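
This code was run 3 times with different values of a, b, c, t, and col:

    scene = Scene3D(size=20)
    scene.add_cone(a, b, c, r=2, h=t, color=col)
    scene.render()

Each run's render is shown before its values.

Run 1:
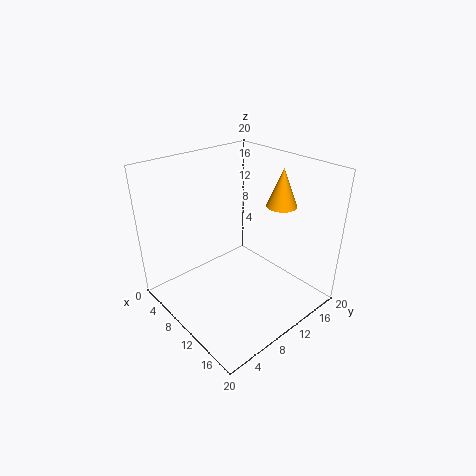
a = 14; b = 14; c = 15; t = 5; col = 'orange'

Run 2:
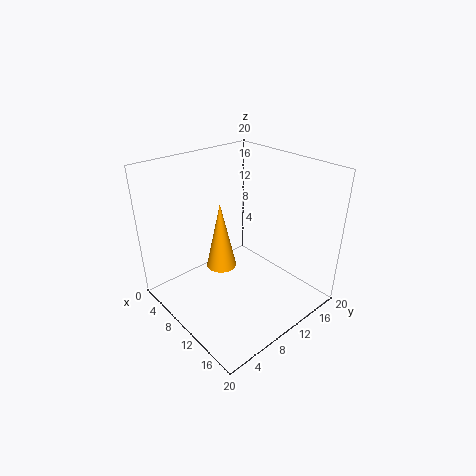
a = 10; b = 7; c = 7; t = 9; col = 'orange'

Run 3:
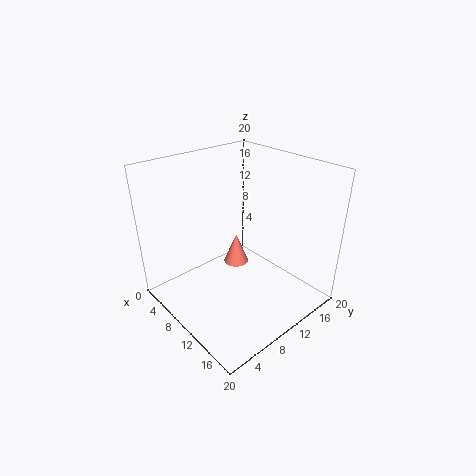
a = 5; b = 14; c = 2; t = 5; col = 'salmon'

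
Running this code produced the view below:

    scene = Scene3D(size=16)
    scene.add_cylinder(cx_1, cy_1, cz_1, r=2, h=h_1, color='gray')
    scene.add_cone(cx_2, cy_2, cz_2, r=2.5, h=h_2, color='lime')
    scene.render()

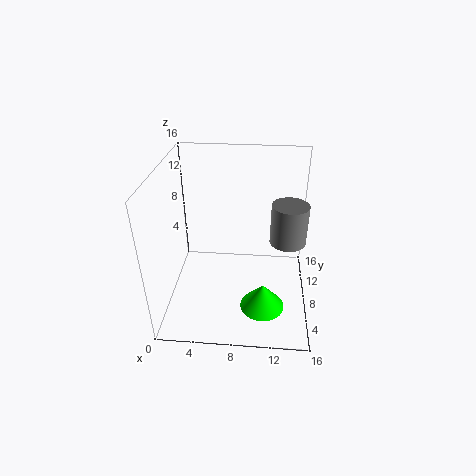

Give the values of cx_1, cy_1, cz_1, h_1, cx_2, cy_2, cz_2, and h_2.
cx_1 = 13.5; cy_1 = 8.5; cz_1 = 7.5; h_1 = 4.5; cx_2 = 11; cy_2 = 5.5; cz_2 = 0.5; h_2 = 3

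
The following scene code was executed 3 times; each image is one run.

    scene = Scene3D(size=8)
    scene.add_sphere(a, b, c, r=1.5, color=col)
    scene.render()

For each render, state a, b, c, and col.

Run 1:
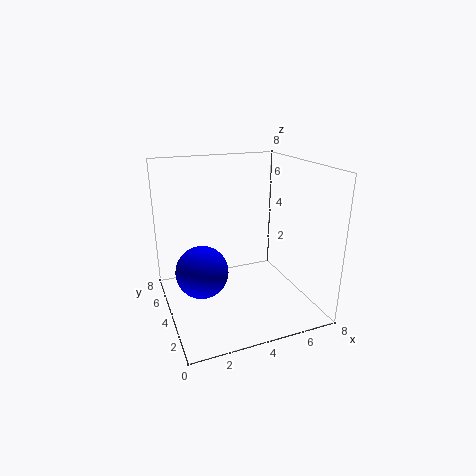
a = 2
b = 4.5
c = 2
col = 'blue'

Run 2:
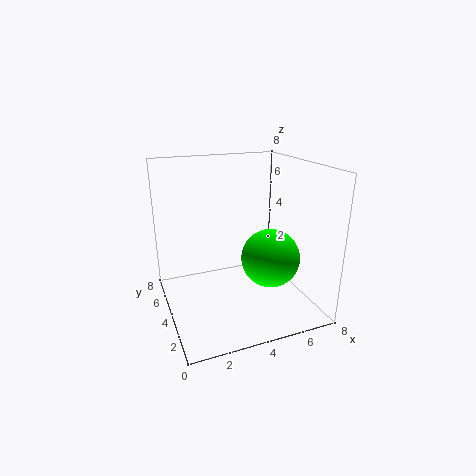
a = 5
b = 2
c = 3.5
col = 'lime'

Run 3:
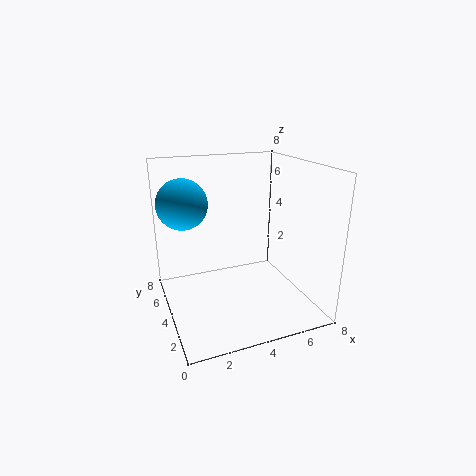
a = 1.5
b = 6.5
c = 5.5
col = 'deepskyblue'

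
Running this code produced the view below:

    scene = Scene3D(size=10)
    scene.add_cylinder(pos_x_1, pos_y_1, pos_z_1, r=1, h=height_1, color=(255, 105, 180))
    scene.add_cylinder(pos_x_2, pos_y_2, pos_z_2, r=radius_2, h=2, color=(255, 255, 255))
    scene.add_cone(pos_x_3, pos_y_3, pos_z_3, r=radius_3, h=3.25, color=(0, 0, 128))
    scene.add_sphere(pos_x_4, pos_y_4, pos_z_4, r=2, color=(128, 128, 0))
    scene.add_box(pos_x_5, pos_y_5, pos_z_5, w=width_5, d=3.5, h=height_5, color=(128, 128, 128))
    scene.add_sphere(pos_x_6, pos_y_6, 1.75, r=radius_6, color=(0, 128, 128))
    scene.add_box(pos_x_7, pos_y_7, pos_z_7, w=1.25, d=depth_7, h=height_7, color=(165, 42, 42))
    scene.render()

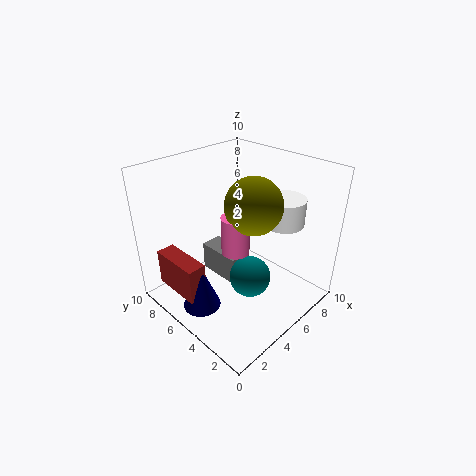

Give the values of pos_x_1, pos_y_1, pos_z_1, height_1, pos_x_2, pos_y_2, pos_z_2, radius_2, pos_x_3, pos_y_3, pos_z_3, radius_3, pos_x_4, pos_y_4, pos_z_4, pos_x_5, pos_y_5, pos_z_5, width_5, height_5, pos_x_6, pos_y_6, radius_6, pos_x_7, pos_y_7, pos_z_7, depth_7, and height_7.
pos_x_1 = 5
pos_y_1 = 5.25
pos_z_1 = 3.75
height_1 = 2.75
pos_x_2 = 8.5
pos_y_2 = 3.75
pos_z_2 = 5.25
radius_2 = 1.5
pos_x_3 = 1.5
pos_y_3 = 5
pos_z_3 = 1.25
radius_3 = 1.25
pos_x_4 = 6
pos_y_4 = 4.5
pos_z_4 = 7.25
pos_x_5 = 5.25
pos_y_5 = 5.75
pos_z_5 = 0.25
width_5 = 1.75
height_5 = 2.25
pos_x_6 = 5.5
pos_y_6 = 4.25
radius_6 = 1.5
pos_x_7 = 0.5
pos_y_7 = 4.75
pos_z_7 = 2
depth_7 = 3.5
height_7 = 2.5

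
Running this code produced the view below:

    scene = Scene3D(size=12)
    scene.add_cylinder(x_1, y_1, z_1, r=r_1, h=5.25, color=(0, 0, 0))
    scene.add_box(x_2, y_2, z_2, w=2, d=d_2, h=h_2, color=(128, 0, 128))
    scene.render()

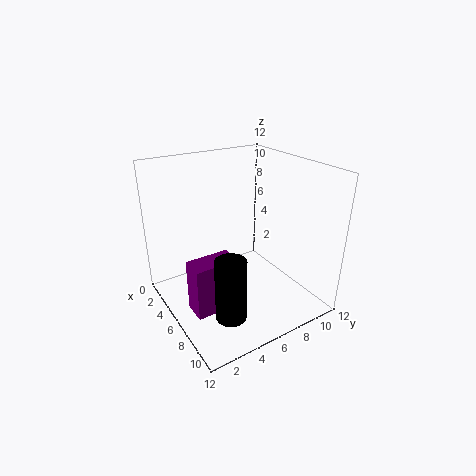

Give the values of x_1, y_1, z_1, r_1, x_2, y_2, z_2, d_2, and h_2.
x_1 = 8.5, y_1 = 3.75, z_1 = 0.5, r_1 = 1.25, x_2 = 5.25, y_2 = 1.5, z_2 = 0.25, d_2 = 3.75, h_2 = 4.5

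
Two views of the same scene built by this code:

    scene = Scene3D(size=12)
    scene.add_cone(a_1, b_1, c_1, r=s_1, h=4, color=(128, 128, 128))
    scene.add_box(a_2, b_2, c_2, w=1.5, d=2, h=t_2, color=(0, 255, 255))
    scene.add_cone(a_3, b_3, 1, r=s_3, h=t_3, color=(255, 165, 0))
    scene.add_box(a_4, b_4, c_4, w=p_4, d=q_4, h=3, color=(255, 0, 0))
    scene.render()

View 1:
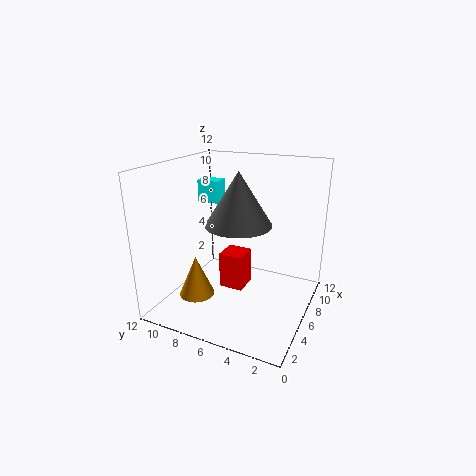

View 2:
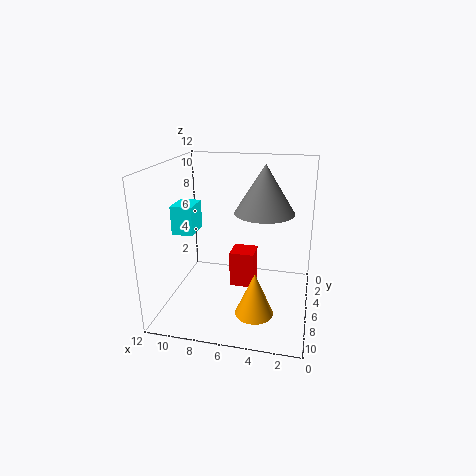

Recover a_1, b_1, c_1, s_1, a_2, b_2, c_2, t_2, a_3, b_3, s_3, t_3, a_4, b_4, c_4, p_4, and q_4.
a_1 = 4
b_1 = 5
c_1 = 8
s_1 = 2.5
a_2 = 8
b_2 = 9
c_2 = 8
t_2 = 2
a_3 = 4
b_3 = 9
s_3 = 1.5
t_3 = 3.5
a_4 = 4.5
b_4 = 5
c_4 = 2
p_4 = 2
q_4 = 2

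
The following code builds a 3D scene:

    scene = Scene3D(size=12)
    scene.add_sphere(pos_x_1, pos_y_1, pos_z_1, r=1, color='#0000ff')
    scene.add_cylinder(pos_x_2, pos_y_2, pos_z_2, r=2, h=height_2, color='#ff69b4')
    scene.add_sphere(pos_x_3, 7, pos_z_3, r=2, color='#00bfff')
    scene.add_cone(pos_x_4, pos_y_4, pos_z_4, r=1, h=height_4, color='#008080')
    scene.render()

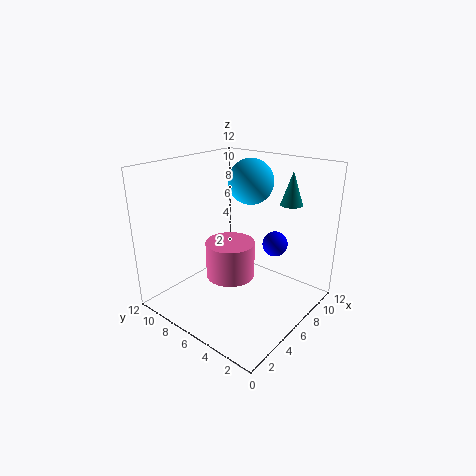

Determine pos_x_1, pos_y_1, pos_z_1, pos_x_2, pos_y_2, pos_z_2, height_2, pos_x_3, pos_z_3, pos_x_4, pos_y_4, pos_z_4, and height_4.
pos_x_1 = 7; pos_y_1 = 3; pos_z_1 = 6; pos_x_2 = 5; pos_y_2 = 6; pos_z_2 = 3; height_2 = 3; pos_x_3 = 9; pos_z_3 = 10; pos_x_4 = 11; pos_y_4 = 4; pos_z_4 = 8; height_4 = 3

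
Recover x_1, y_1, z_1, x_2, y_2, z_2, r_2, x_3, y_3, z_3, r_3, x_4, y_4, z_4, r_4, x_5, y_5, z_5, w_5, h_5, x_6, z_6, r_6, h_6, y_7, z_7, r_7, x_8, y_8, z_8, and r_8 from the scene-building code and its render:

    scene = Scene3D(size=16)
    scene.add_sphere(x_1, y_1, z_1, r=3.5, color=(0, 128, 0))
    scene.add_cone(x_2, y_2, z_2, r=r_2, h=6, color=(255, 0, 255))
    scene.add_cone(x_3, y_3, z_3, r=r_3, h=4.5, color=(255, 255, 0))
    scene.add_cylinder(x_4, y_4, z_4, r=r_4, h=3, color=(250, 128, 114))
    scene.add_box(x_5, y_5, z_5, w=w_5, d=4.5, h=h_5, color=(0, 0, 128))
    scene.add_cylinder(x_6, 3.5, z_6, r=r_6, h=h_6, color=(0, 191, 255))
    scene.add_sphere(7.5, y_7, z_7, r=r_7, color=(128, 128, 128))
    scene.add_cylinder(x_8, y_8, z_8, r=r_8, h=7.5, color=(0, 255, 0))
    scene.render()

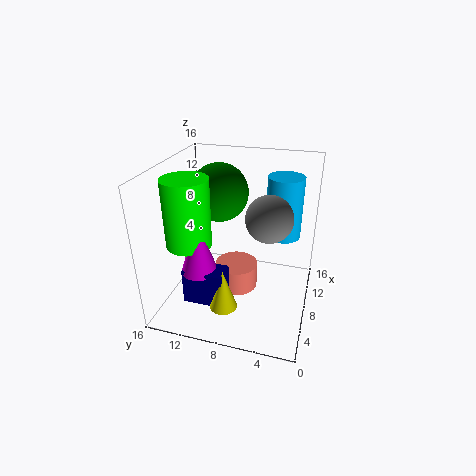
x_1 = 12, y_1 = 11.5, z_1 = 11.5, x_2 = 5, y_2 = 11.5, z_2 = 5, r_2 = 2, x_3 = 4, y_3 = 8.5, z_3 = 1.5, r_3 = 1.5, x_4 = 9, y_4 = 8.5, z_4 = 1, r_4 = 2.5, x_5 = 3.5, y_5 = 8.5, z_5 = 1.5, w_5 = 2.5, h_5 = 4, x_6 = 11, z_6 = 7.5, r_6 = 2, h_6 = 7, y_7 = 4.5, z_7 = 11, r_7 = 2.5, x_8 = 6, y_8 = 13, z_8 = 7.5, r_8 = 2.5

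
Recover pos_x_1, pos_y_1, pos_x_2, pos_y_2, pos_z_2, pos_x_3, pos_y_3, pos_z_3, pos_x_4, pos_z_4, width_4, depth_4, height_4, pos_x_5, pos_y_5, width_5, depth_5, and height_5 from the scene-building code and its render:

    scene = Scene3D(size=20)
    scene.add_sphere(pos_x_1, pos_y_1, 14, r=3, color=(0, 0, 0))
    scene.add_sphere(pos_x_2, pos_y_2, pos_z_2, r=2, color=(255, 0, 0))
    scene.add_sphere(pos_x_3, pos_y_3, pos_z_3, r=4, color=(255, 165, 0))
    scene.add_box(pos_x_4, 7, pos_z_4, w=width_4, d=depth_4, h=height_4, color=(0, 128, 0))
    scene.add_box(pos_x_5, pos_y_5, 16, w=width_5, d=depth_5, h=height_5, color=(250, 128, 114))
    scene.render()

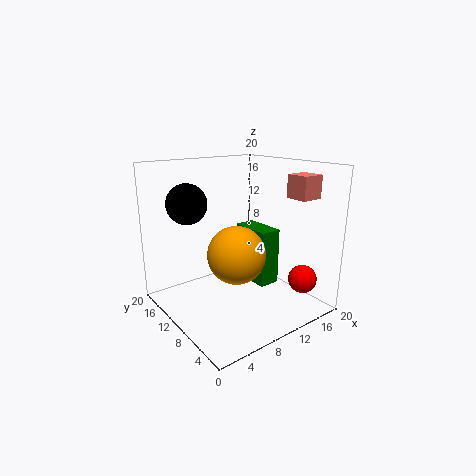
pos_x_1 = 6; pos_y_1 = 17; pos_x_2 = 17; pos_y_2 = 4; pos_z_2 = 4; pos_x_3 = 9; pos_y_3 = 9; pos_z_3 = 8; pos_x_4 = 12; pos_z_4 = 3; width_4 = 3; depth_4 = 6; height_4 = 8; pos_x_5 = 14; pos_y_5 = 2; width_5 = 3; depth_5 = 3; height_5 = 3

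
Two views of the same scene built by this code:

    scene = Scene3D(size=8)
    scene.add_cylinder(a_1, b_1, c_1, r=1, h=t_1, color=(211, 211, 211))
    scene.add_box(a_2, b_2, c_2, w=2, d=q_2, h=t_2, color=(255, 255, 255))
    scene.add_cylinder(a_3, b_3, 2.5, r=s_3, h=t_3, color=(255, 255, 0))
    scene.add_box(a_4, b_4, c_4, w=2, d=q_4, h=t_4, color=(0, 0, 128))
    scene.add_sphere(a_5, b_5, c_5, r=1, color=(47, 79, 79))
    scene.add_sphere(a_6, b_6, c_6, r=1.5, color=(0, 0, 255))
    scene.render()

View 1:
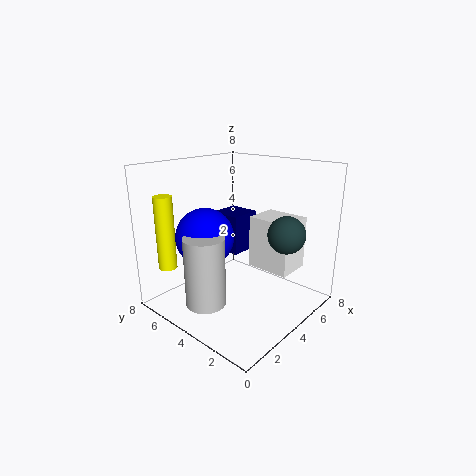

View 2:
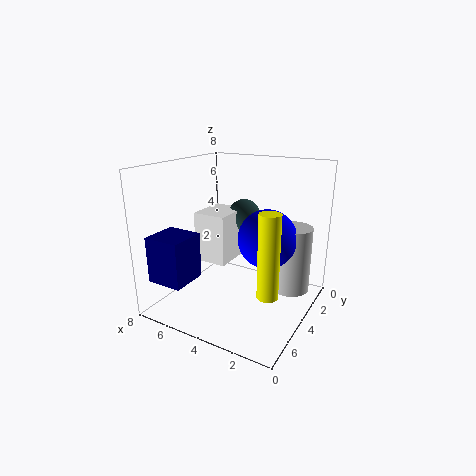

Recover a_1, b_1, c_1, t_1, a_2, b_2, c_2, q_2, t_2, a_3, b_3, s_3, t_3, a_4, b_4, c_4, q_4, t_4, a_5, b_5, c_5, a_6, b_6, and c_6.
a_1 = 1
b_1 = 3.5
c_1 = 1.5
t_1 = 3.5
a_2 = 5
b_2 = 1.5
c_2 = 2
q_2 = 2.5
t_2 = 3
a_3 = 1
b_3 = 6.5
s_3 = 0.5
t_3 = 4
a_4 = 5.5
b_4 = 5.5
c_4 = 2
q_4 = 2
t_4 = 2.5
a_5 = 5
b_5 = 1.5
c_5 = 4.5
a_6 = 2
b_6 = 4.5
c_6 = 4.5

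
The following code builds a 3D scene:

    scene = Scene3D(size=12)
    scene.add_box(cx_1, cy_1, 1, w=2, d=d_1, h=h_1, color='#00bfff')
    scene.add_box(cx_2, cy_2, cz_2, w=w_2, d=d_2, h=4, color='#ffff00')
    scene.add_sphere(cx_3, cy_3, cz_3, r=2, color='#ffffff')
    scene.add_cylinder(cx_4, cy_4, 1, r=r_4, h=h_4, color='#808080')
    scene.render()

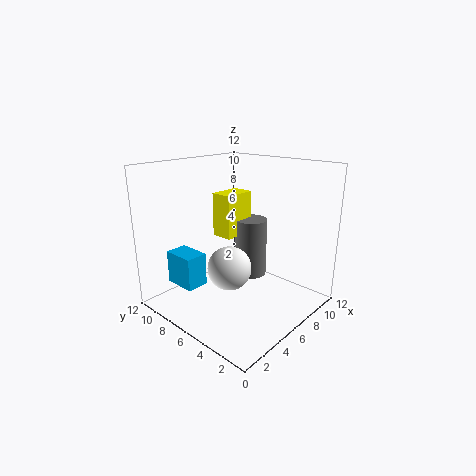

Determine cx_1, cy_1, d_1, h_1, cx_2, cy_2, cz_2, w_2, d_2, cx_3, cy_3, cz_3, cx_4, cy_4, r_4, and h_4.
cx_1 = 3; cy_1 = 9; d_1 = 3; h_1 = 3; cx_2 = 7; cy_2 = 8; cz_2 = 5; w_2 = 3; d_2 = 2; cx_3 = 6.5; cy_3 = 7.5; cz_3 = 2.5; cx_4 = 9.5; cy_4 = 7.5; r_4 = 1.5; h_4 = 5.5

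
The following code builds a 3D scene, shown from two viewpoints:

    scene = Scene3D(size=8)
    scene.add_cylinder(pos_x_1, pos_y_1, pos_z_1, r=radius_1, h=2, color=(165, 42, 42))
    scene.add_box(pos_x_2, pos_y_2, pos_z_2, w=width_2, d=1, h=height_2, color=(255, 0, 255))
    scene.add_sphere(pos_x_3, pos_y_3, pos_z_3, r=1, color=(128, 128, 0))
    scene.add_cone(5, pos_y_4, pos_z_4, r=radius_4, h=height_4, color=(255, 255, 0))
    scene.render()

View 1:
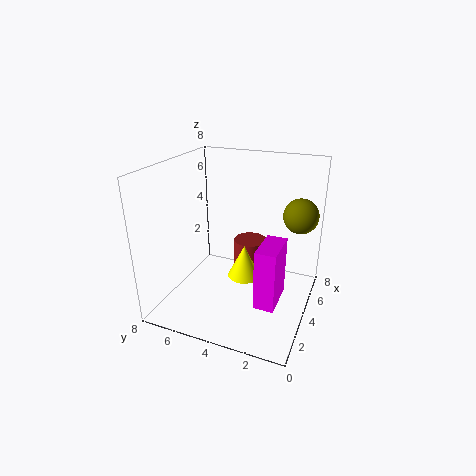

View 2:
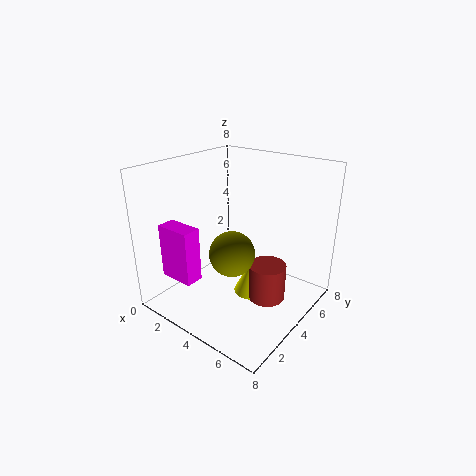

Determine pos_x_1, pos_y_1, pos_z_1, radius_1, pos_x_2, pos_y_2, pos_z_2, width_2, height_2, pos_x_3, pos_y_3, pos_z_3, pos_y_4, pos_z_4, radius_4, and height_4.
pos_x_1 = 6; pos_y_1 = 4; pos_z_1 = 1; radius_1 = 1; pos_x_2 = 1; pos_y_2 = 1; pos_z_2 = 2; width_2 = 2; height_2 = 3; pos_x_3 = 6; pos_y_3 = 1; pos_z_3 = 5; pos_y_4 = 4; pos_z_4 = 1; radius_4 = 1; height_4 = 2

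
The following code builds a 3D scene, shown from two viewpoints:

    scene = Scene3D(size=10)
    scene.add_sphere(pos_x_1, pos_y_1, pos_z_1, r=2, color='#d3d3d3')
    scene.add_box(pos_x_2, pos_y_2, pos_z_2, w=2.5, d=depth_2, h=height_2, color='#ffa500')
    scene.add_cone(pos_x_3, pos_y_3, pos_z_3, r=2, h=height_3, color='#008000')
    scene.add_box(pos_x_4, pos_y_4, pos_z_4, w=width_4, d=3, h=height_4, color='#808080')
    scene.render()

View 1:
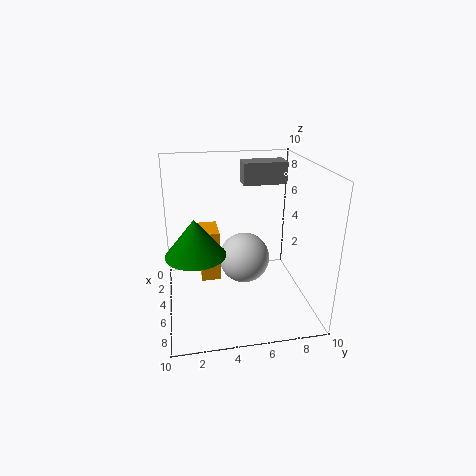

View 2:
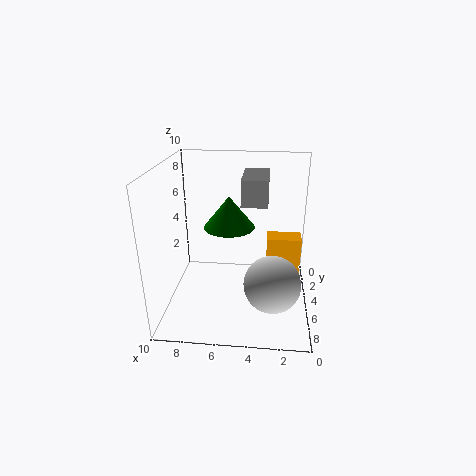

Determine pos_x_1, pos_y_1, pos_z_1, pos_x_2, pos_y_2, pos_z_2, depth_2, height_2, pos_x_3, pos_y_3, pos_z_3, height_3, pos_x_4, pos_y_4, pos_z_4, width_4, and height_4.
pos_x_1 = 2.5
pos_y_1 = 6
pos_z_1 = 2
pos_x_2 = 0.5
pos_y_2 = 2.5
pos_z_2 = 0.5
depth_2 = 1.5
height_2 = 4
pos_x_3 = 6
pos_y_3 = 2
pos_z_3 = 4.5
height_3 = 2.5
pos_x_4 = 3
pos_y_4 = 5.5
pos_z_4 = 8.5
width_4 = 1.5
height_4 = 1.5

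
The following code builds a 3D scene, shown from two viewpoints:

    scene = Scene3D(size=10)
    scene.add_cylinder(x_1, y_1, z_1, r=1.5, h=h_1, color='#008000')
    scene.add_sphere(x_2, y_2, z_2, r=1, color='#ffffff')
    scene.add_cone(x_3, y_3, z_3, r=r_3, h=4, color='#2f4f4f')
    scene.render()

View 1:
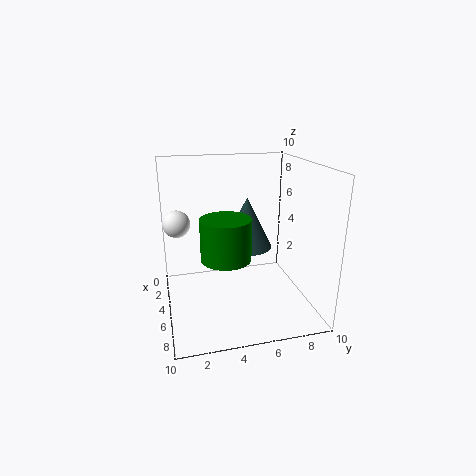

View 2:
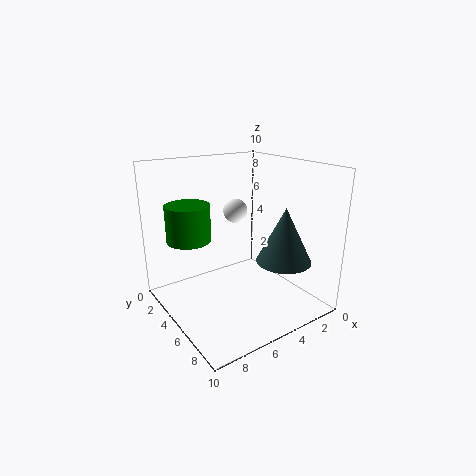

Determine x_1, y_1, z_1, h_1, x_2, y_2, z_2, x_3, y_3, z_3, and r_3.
x_1 = 8
y_1 = 3.5
z_1 = 5
h_1 = 2.5
x_2 = 2.5
y_2 = 1
z_2 = 5.5
x_3 = 2
y_3 = 6.5
z_3 = 3
r_3 = 2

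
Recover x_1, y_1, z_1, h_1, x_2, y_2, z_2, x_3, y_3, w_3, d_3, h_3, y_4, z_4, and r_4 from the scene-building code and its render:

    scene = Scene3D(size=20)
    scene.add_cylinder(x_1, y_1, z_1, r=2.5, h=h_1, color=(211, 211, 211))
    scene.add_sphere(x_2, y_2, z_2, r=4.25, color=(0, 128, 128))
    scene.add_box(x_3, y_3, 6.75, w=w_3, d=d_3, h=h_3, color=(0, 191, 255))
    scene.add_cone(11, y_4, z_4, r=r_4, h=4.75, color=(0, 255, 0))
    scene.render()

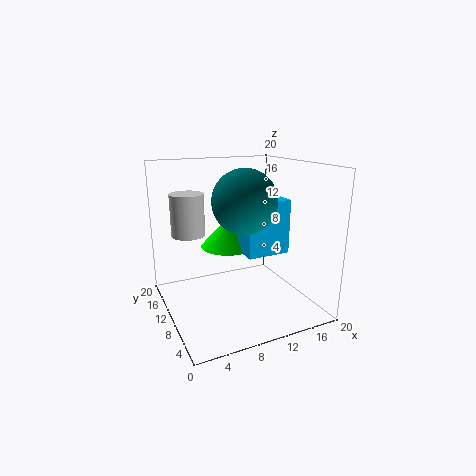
x_1 = 4.75; y_1 = 16.25; z_1 = 9.25; h_1 = 6.25; x_2 = 10; y_2 = 8; z_2 = 15.5; x_3 = 11.5; y_3 = 9.25; w_3 = 6.5; d_3 = 4.25; h_3 = 8; y_4 = 15.75; z_4 = 6.75; r_4 = 4.25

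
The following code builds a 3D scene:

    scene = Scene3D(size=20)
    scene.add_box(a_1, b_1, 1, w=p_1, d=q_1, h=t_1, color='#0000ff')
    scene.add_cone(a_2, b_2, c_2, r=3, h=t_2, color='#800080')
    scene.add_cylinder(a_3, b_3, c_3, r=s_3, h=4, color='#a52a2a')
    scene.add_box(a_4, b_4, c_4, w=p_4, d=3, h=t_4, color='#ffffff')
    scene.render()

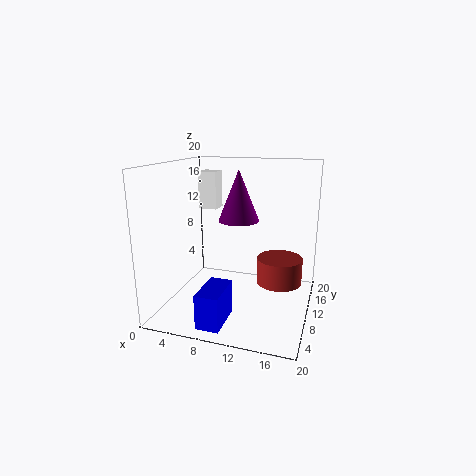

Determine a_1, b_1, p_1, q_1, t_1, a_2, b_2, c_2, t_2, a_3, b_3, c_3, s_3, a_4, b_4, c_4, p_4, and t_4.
a_1 = 7.5; b_1 = 0.5; p_1 = 3; q_1 = 5.5; t_1 = 4.5; a_2 = 9; b_2 = 13.5; c_2 = 11.5; t_2 = 7.5; a_3 = 15; b_3 = 15.5; c_3 = 1.5; s_3 = 3.5; a_4 = 1; b_4 = 17; c_4 = 12; p_4 = 3; t_4 = 6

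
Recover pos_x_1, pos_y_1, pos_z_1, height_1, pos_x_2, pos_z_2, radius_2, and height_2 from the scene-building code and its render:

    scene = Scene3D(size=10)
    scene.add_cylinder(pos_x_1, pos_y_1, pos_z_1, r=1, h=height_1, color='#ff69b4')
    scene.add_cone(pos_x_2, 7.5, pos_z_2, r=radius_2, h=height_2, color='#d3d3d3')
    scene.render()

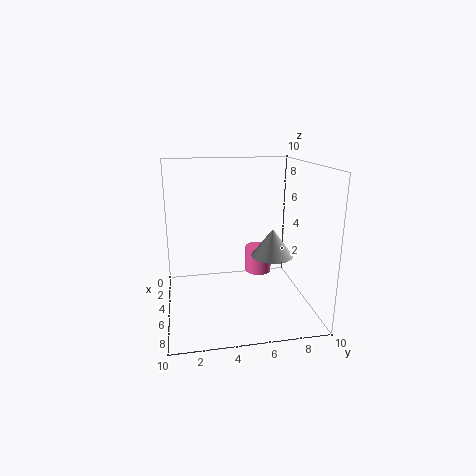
pos_x_1 = 3
pos_y_1 = 7
pos_z_1 = 1.5
height_1 = 2
pos_x_2 = 5
pos_z_2 = 3.5
radius_2 = 1.5
height_2 = 2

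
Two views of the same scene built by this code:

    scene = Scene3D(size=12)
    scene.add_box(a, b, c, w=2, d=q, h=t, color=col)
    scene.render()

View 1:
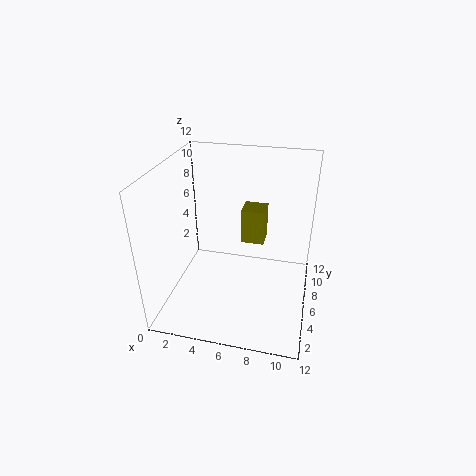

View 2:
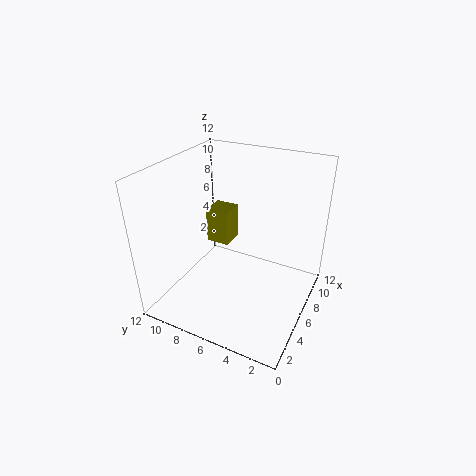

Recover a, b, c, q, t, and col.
a = 6, b = 7, c = 5, q = 2, t = 3, col = 'olive'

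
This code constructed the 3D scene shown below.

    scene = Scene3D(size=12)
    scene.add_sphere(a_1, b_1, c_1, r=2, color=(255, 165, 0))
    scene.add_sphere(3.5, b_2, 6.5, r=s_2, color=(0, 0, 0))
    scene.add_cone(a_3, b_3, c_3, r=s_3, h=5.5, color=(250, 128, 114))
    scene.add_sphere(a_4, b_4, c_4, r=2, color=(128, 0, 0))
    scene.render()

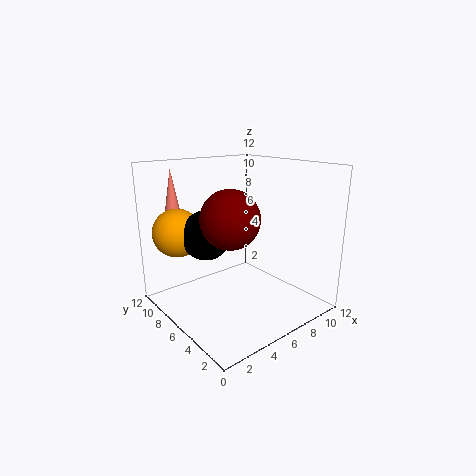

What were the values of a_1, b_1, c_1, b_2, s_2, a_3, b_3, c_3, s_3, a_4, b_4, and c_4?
a_1 = 2, b_1 = 9, c_1 = 6.5, b_2 = 7, s_2 = 2, a_3 = 2.5, b_3 = 10.5, c_3 = 6, s_3 = 1, a_4 = 2.5, b_4 = 2.5, c_4 = 9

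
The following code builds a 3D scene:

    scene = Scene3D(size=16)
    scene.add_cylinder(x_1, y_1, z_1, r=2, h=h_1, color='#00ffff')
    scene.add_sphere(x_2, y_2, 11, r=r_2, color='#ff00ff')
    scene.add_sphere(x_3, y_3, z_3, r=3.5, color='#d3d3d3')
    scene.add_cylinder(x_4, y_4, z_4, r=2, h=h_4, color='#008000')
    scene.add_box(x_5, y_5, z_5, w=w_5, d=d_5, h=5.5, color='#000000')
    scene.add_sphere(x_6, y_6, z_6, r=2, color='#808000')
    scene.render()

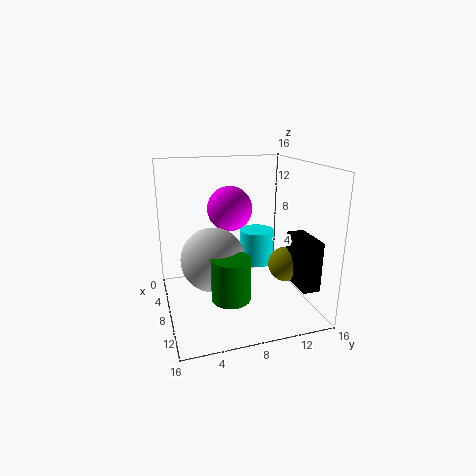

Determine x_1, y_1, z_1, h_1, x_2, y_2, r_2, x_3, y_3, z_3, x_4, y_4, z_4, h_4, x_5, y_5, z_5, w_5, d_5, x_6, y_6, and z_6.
x_1 = 6
y_1 = 11
z_1 = 4
h_1 = 4
x_2 = 6.5
y_2 = 7.5
r_2 = 2.5
x_3 = 8.5
y_3 = 5
z_3 = 6
x_4 = 12
y_4 = 6
z_4 = 3
h_4 = 4.5
x_5 = 9
y_5 = 13.5
z_5 = 3
w_5 = 4.5
d_5 = 2
x_6 = 9
y_6 = 13.5
z_6 = 4.5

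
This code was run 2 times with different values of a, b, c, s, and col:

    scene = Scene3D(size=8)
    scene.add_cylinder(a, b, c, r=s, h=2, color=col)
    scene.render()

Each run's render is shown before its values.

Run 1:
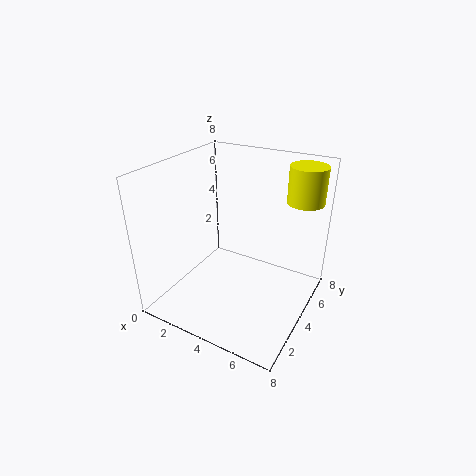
a = 7, b = 6, c = 6, s = 1, col = 'yellow'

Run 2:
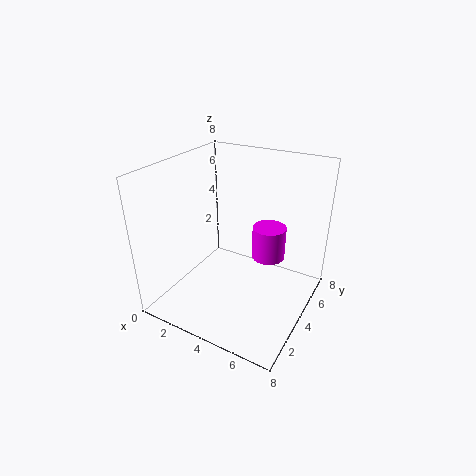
a = 5, b = 6, c = 2, s = 1, col = 'magenta'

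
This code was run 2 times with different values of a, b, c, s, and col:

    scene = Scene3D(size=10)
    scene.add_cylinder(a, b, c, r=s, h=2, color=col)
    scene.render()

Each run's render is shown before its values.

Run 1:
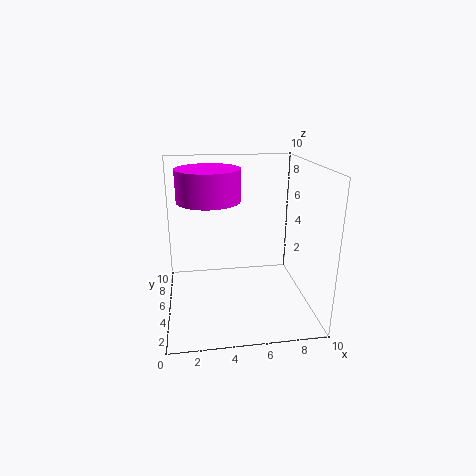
a = 3, b = 4, c = 8, s = 2, col = 'magenta'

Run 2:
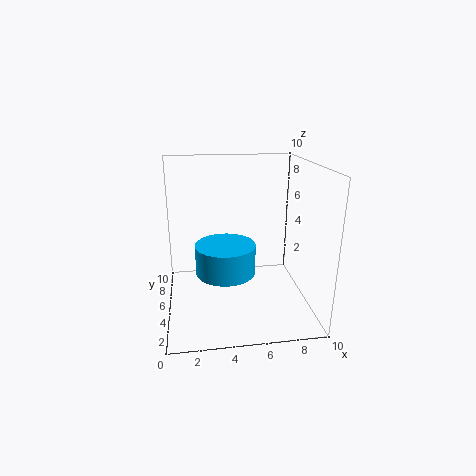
a = 4, b = 4, c = 3, s = 2, col = 'deepskyblue'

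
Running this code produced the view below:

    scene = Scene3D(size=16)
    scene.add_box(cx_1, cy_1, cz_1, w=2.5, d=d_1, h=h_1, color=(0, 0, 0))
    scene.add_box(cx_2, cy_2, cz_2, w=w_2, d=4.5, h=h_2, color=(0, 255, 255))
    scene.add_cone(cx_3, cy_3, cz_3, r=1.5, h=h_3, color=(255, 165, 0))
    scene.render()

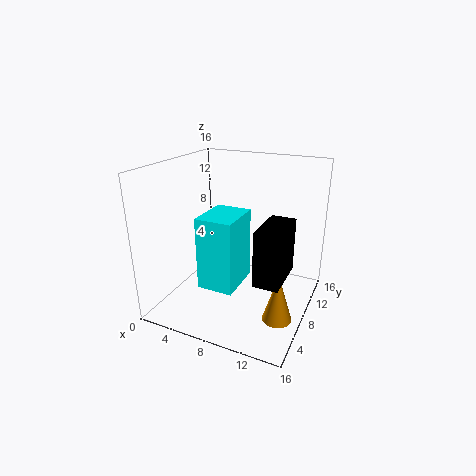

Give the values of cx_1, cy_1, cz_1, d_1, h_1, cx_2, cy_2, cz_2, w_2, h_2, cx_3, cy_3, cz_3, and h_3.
cx_1 = 12
cy_1 = 2.5
cz_1 = 6
d_1 = 5
h_1 = 5.5
cx_2 = 7
cy_2 = 1
cz_2 = 5.5
w_2 = 3.5
h_2 = 7
cx_3 = 14
cy_3 = 4.5
cz_3 = 1.5
h_3 = 5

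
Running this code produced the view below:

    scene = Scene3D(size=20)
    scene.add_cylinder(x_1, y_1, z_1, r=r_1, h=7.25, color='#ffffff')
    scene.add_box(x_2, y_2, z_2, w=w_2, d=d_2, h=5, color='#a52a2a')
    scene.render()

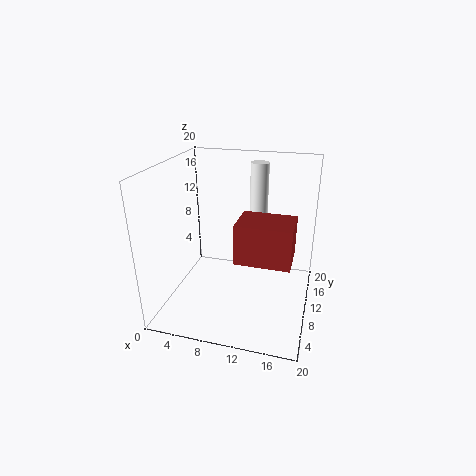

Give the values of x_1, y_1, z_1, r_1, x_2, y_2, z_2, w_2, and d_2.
x_1 = 12.25, y_1 = 12.75, z_1 = 12.75, r_1 = 1.25, x_2 = 11.25, y_2 = 3.5, z_2 = 9.75, w_2 = 6.75, d_2 = 5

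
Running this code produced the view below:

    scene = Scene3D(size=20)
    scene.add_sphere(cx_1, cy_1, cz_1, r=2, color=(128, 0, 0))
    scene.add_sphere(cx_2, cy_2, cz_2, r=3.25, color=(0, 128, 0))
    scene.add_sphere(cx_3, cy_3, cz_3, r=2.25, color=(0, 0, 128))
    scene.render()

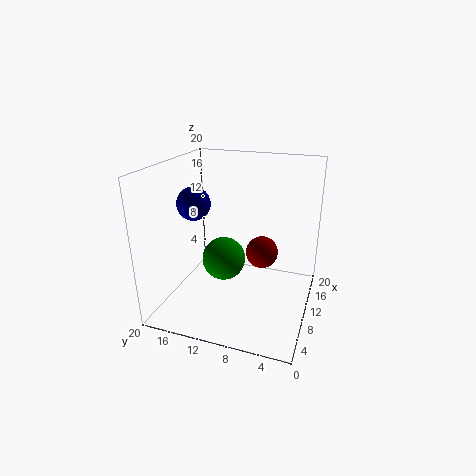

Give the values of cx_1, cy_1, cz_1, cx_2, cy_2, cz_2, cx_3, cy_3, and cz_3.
cx_1 = 7; cy_1 = 5.75; cz_1 = 10; cx_2 = 12; cy_2 = 13; cz_2 = 5.25; cx_3 = 8; cy_3 = 15.5; cz_3 = 15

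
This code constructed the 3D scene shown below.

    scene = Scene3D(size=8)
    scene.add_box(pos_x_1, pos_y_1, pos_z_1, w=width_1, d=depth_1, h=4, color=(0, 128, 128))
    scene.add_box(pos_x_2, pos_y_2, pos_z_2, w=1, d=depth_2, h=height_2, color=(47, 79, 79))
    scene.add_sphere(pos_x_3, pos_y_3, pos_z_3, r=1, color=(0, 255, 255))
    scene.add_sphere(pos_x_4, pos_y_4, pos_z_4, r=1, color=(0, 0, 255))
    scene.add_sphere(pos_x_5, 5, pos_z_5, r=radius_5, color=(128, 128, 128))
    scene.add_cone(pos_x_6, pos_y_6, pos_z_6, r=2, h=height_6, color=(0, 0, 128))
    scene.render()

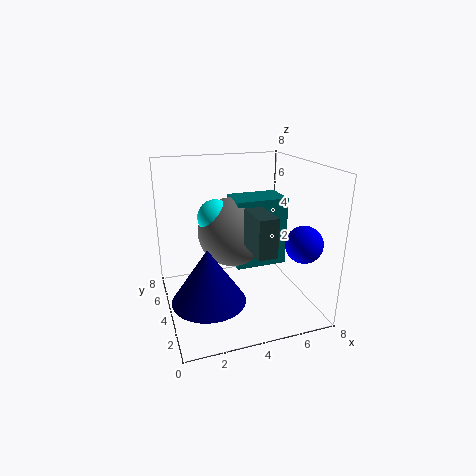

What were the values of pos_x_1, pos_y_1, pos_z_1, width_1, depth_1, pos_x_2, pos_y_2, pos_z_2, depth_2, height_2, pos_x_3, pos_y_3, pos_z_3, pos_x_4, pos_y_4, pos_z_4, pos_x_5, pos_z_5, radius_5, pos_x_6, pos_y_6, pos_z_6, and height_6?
pos_x_1 = 4; pos_y_1 = 4; pos_z_1 = 2; width_1 = 3; depth_1 = 2; pos_x_2 = 4; pos_y_2 = 1; pos_z_2 = 4; depth_2 = 2; height_2 = 2; pos_x_3 = 3; pos_y_3 = 5; pos_z_3 = 5; pos_x_4 = 7; pos_y_4 = 2; pos_z_4 = 4; pos_x_5 = 4; pos_z_5 = 4; radius_5 = 2; pos_x_6 = 2; pos_y_6 = 3; pos_z_6 = 1; height_6 = 3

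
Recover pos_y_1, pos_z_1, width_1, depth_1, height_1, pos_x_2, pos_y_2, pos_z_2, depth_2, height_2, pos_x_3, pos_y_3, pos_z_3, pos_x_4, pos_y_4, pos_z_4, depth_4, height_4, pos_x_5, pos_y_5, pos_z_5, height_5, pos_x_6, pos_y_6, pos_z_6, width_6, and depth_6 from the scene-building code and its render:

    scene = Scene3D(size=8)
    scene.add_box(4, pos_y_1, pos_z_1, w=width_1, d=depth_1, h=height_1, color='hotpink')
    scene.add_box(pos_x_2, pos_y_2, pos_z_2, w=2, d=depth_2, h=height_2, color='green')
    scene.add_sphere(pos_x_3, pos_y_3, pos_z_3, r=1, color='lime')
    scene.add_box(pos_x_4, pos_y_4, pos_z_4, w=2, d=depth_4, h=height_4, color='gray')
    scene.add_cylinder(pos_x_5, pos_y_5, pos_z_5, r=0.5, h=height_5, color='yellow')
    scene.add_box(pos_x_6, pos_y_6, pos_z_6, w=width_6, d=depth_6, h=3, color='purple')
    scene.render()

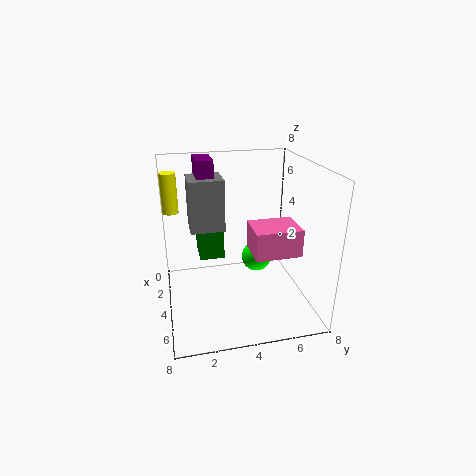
pos_y_1 = 4.5, pos_z_1 = 3.5, width_1 = 2, depth_1 = 2.5, height_1 = 1.5, pos_x_2 = 0.5, pos_y_2 = 2, pos_z_2 = 2, depth_2 = 1.5, height_2 = 2.5, pos_x_3 = 1, pos_y_3 = 6, pos_z_3 = 1, pos_x_4 = 1, pos_y_4 = 1.5, pos_z_4 = 4, depth_4 = 2, height_4 = 3, pos_x_5 = 0.5, pos_y_5 = 0.5, pos_z_5 = 4.5, height_5 = 2.5, pos_x_6 = 0.5, pos_y_6 = 2, pos_z_6 = 5, width_6 = 2, depth_6 = 1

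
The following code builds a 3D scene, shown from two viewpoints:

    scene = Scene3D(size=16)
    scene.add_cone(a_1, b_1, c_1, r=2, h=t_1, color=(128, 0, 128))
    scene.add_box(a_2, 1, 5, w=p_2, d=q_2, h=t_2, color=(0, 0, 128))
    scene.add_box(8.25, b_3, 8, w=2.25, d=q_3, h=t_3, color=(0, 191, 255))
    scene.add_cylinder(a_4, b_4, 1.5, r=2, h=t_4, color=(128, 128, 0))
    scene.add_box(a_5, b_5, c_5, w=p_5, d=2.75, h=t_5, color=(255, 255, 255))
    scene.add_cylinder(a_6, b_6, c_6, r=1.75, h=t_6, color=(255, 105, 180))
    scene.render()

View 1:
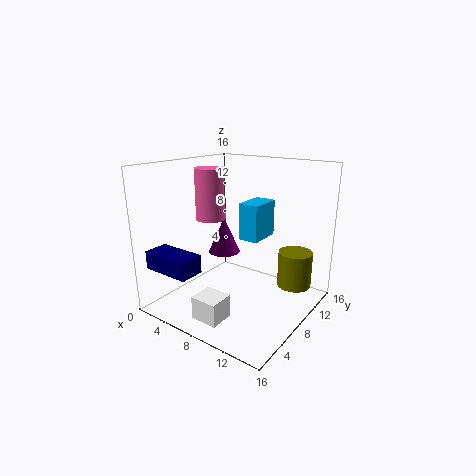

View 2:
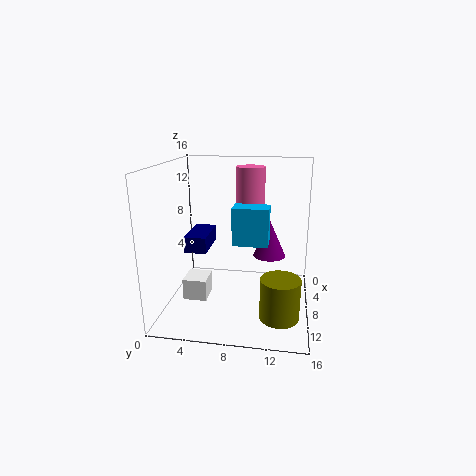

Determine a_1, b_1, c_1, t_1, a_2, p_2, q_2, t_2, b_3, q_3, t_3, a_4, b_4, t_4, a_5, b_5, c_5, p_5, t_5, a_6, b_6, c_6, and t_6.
a_1 = 3.5; b_1 = 11.25; c_1 = 4.25; t_1 = 4.5; a_2 = 0.75; p_2 = 5.5; q_2 = 2.75; t_2 = 2; b_3 = 7.75; q_3 = 3.75; t_3 = 4; a_4 = 12.75; b_4 = 13; t_4 = 4.25; a_5 = 6.5; b_5 = 1.75; c_5 = 0.5; p_5 = 3; t_5 = 2.5; a_6 = 3.5; b_6 = 8.75; c_6 = 9.25; t_6 = 6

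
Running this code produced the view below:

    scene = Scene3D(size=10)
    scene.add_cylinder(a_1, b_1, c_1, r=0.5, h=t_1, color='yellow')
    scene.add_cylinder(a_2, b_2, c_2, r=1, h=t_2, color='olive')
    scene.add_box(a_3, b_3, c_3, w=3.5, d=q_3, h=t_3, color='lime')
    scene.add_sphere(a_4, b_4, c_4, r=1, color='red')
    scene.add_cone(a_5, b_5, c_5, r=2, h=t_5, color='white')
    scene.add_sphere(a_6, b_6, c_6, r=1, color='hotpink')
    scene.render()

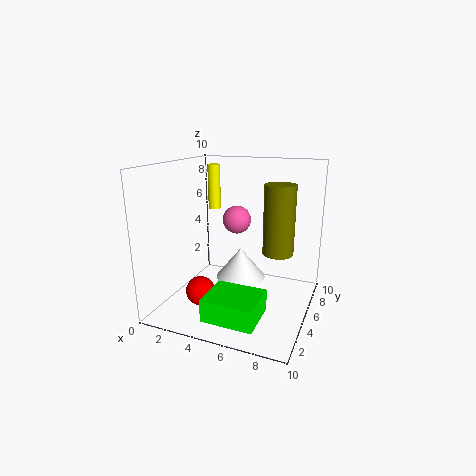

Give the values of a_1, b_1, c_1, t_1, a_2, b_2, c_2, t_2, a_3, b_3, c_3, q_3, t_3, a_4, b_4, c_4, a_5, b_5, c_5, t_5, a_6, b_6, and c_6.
a_1 = 1.5, b_1 = 8.5, c_1 = 6, t_1 = 3.5, a_2 = 8, b_2 = 4.5, c_2 = 4.5, t_2 = 4.5, a_3 = 4, b_3 = 1, c_3 = 0.5, q_3 = 3, t_3 = 1.5, a_4 = 3, b_4 = 3, c_4 = 1.5, a_5 = 4, b_5 = 8, c_5 = 0.5, t_5 = 2.5, a_6 = 4.5, b_6 = 6, c_6 = 6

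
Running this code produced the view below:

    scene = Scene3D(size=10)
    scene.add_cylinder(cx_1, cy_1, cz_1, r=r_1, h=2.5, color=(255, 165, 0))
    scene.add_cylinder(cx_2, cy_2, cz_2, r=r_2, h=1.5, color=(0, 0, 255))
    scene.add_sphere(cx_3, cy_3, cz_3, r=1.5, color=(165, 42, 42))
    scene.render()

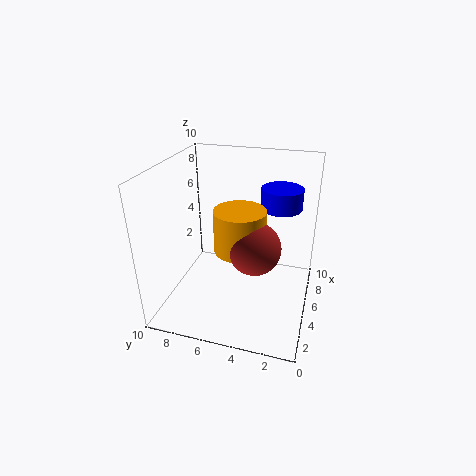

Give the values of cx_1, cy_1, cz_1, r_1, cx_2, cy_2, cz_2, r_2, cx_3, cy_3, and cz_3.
cx_1 = 2
cy_1 = 4
cz_1 = 6
r_1 = 1.5
cx_2 = 7.5
cy_2 = 2.5
cz_2 = 6.5
r_2 = 1.5
cx_3 = 1.5
cy_3 = 3
cz_3 = 6.5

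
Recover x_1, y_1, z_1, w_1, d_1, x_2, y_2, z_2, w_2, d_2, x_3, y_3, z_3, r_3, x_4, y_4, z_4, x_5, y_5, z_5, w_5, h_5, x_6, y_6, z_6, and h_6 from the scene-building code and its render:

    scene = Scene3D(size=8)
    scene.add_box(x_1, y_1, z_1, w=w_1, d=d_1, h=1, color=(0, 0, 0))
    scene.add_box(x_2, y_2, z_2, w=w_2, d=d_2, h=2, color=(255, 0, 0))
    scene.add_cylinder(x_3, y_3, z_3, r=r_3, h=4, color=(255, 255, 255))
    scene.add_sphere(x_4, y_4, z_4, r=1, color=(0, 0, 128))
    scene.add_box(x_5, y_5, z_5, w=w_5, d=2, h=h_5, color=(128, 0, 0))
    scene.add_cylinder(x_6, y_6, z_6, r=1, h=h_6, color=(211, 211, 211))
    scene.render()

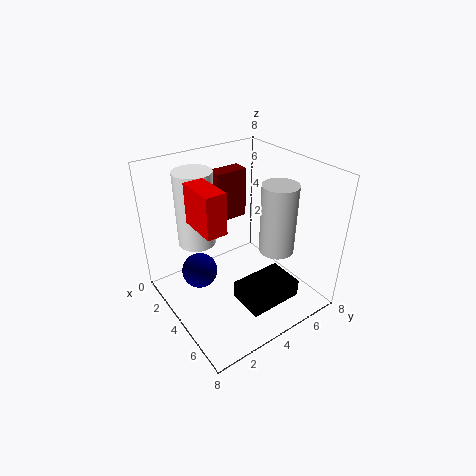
x_1 = 5; y_1 = 3; z_1 = 1; w_1 = 2; d_1 = 3; x_2 = 4; y_2 = 1; z_2 = 6; w_2 = 2; d_2 = 1; x_3 = 3; y_3 = 2; z_3 = 4; r_3 = 1; x_4 = 3; y_4 = 2; z_4 = 2; x_5 = 1; y_5 = 4; z_5 = 4; w_5 = 1; h_5 = 3; x_6 = 5; y_6 = 6; z_6 = 3; h_6 = 4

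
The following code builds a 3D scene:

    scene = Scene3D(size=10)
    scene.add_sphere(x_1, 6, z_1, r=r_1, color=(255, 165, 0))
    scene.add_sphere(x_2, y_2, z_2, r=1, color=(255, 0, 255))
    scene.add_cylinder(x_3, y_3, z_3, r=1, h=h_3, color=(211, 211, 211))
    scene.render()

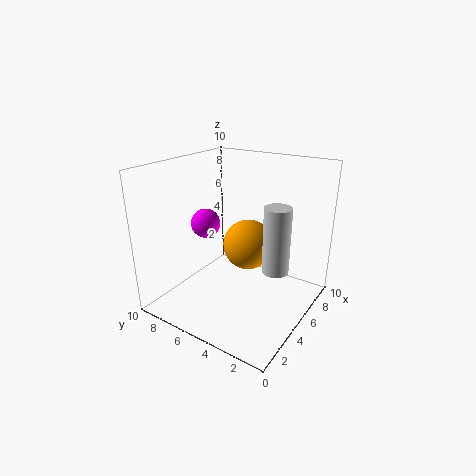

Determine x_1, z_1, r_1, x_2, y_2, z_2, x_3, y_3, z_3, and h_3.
x_1 = 8, z_1 = 3, r_1 = 2, x_2 = 4, y_2 = 7, z_2 = 6, x_3 = 7, y_3 = 3, z_3 = 2, h_3 = 5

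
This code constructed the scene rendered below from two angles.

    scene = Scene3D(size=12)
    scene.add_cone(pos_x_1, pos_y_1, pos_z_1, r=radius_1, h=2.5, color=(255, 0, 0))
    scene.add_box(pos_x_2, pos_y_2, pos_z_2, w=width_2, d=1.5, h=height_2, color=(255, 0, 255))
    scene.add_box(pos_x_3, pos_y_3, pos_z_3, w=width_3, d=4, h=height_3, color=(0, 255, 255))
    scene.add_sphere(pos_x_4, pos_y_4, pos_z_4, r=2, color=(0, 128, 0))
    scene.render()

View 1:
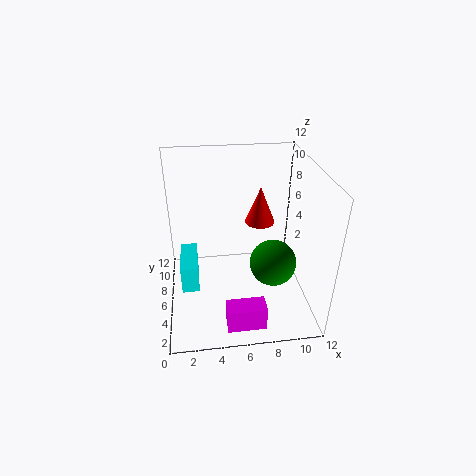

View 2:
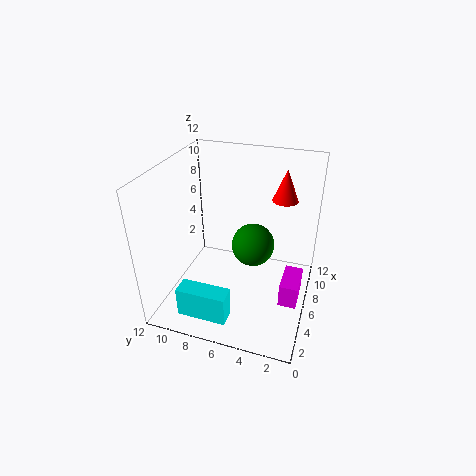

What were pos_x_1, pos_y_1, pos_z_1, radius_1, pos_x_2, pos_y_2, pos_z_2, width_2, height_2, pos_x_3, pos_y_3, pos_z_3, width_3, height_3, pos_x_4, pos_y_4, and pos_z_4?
pos_x_1 = 7, pos_y_1 = 2.5, pos_z_1 = 9.5, radius_1 = 1, pos_x_2 = 4.5, pos_y_2 = 0.5, pos_z_2 = 1, width_2 = 3, height_2 = 2, pos_x_3 = 1, pos_y_3 = 5.5, pos_z_3 = 1, width_3 = 1.5, height_3 = 2.5, pos_x_4 = 9, pos_y_4 = 5.5, pos_z_4 = 3.5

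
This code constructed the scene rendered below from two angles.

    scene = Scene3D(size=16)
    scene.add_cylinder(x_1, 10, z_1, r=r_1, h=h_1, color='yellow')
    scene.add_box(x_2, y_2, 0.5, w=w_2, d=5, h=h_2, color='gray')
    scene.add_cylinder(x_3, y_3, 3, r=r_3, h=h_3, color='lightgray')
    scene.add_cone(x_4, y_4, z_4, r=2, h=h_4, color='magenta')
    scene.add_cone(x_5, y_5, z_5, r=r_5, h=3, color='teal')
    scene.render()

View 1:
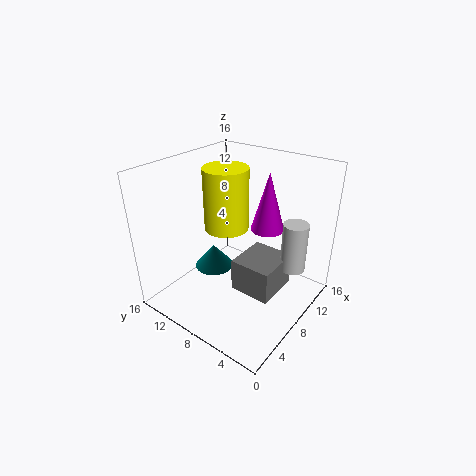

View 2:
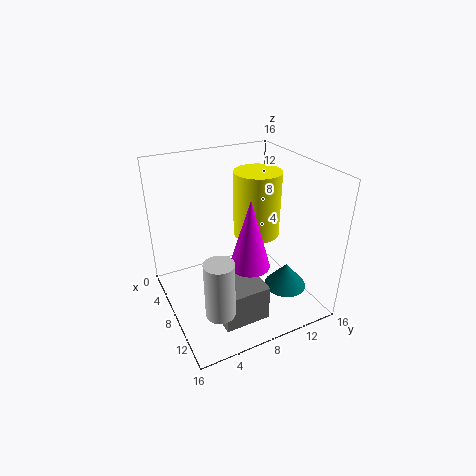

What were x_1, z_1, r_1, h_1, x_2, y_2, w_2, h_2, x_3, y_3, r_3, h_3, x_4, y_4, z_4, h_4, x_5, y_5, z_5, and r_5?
x_1 = 8.5
z_1 = 8.5
r_1 = 2.5
h_1 = 7
x_2 = 8
y_2 = 4
w_2 = 5.5
h_2 = 4
x_3 = 13
y_3 = 3.5
r_3 = 1.5
h_3 = 6
x_4 = 12.5
y_4 = 7
z_4 = 7.5
h_4 = 7
x_5 = 10
y_5 = 13.5
z_5 = 1
r_5 = 2.5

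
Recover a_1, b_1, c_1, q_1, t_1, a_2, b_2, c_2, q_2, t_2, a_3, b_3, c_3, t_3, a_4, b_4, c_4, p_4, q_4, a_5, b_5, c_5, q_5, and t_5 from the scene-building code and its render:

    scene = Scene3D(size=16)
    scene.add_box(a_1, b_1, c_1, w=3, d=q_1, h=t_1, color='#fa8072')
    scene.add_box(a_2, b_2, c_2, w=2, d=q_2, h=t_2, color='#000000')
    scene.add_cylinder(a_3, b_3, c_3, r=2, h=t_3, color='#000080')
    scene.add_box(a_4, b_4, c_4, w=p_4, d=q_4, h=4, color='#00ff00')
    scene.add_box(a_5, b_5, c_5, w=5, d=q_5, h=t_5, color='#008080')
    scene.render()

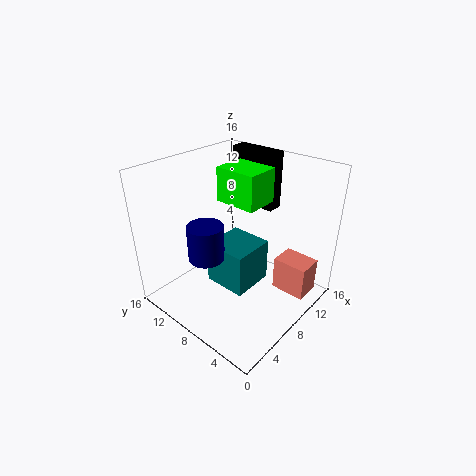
a_1 = 11, b_1 = 1, c_1 = 1, q_1 = 4, t_1 = 4, a_2 = 14, b_2 = 8, c_2 = 9, q_2 = 6, t_2 = 7, a_3 = 5, b_3 = 10, c_3 = 6, t_3 = 4, a_4 = 9, b_4 = 7, c_4 = 11, p_4 = 4, q_4 = 5, a_5 = 6, b_5 = 6, c_5 = 2, q_5 = 5, t_5 = 5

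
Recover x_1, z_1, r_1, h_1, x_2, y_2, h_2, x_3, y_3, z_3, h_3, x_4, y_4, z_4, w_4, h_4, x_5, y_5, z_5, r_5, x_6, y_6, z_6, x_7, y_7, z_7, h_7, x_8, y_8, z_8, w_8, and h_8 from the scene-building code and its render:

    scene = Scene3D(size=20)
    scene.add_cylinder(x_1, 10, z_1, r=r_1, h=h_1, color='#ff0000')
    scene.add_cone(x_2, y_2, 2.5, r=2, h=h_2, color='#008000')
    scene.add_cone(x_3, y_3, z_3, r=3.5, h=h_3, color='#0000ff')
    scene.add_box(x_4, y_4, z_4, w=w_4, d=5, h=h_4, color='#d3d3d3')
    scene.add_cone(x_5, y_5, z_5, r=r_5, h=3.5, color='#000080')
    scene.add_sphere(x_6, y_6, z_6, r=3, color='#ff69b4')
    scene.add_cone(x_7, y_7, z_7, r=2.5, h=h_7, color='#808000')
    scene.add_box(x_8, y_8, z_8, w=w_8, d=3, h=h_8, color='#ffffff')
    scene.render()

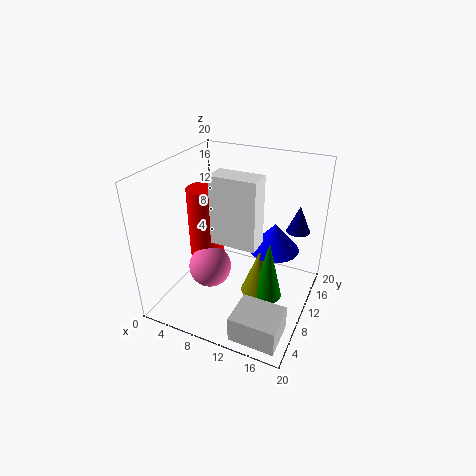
x_1 = 5
z_1 = 6.5
r_1 = 2.5
h_1 = 10
x_2 = 15
y_2 = 9
h_2 = 8.5
x_3 = 14.5
y_3 = 12.5
z_3 = 8
h_3 = 4
x_4 = 13
y_4 = 0.5
z_4 = 1
w_4 = 6
h_4 = 3.5
x_5 = 18
y_5 = 11
z_5 = 12.5
r_5 = 1.5
x_6 = 6.5
y_6 = 8
z_6 = 5.5
x_7 = 13.5
y_7 = 9.5
z_7 = 2.5
h_7 = 6.5
x_8 = 8
y_8 = 6
z_8 = 11
w_8 = 6
h_8 = 9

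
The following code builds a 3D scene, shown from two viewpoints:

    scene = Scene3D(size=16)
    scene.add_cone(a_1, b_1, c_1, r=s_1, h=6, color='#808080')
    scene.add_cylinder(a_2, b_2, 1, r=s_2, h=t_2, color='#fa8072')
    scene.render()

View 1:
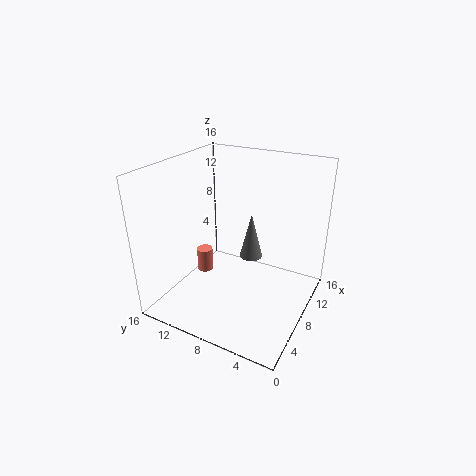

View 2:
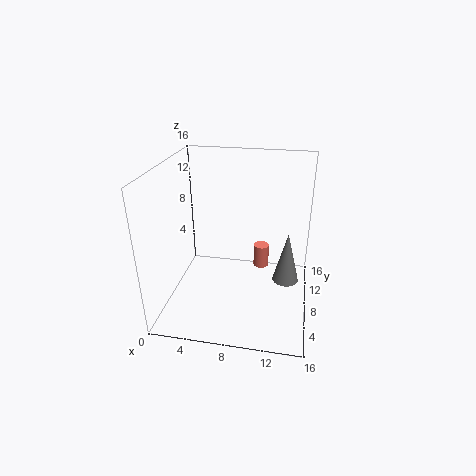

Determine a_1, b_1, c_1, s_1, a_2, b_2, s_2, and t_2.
a_1 = 13.5
b_1 = 9
c_1 = 2.5
s_1 = 1.5
a_2 = 10
b_2 = 14
s_2 = 1
t_2 = 3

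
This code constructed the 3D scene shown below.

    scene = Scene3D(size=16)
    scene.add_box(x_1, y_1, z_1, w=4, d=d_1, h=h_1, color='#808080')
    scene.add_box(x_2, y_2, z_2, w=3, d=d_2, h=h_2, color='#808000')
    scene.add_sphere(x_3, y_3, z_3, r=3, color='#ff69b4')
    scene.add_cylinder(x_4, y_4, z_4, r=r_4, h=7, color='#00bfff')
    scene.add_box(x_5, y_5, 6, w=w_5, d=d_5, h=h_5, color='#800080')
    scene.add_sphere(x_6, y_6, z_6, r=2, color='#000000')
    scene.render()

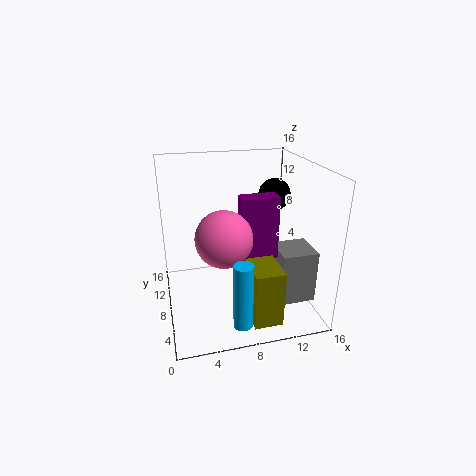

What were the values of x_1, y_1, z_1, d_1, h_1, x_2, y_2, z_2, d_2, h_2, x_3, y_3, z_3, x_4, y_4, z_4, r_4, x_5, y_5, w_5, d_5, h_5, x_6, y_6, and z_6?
x_1 = 12; y_1 = 4; z_1 = 1; d_1 = 4; h_1 = 6; x_2 = 8; y_2 = 1; z_2 = 1; d_2 = 4; h_2 = 6; x_3 = 6; y_3 = 6; z_3 = 9; x_4 = 7; y_4 = 2; z_4 = 1; r_4 = 1; x_5 = 8; y_5 = 6; w_5 = 4; d_5 = 2; h_5 = 7; x_6 = 14; y_6 = 13; z_6 = 11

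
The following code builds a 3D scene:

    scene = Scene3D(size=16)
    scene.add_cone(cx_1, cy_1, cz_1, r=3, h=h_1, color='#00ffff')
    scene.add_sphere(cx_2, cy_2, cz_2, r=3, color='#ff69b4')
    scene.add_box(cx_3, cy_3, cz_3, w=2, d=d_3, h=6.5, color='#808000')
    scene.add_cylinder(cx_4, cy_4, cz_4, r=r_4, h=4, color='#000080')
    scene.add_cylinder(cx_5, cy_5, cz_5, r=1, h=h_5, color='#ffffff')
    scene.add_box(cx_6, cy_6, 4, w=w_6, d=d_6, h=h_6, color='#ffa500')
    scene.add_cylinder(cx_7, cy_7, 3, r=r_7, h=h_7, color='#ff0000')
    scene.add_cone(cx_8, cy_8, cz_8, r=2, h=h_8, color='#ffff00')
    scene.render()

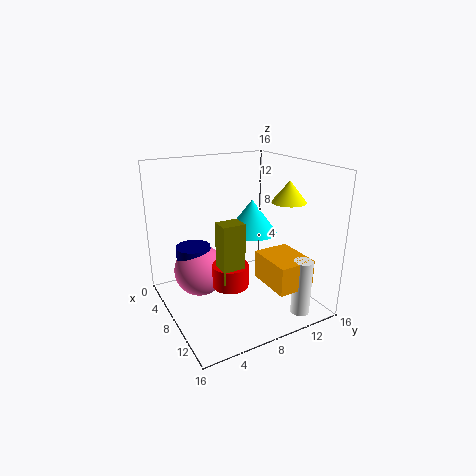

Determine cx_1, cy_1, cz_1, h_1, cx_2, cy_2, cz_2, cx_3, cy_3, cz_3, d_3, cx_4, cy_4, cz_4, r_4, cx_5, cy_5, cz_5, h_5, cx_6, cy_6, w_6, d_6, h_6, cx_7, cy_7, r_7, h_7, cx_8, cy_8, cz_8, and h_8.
cx_1 = 6, cy_1 = 11, cz_1 = 7.5, h_1 = 4, cx_2 = 5, cy_2 = 4.5, cz_2 = 3.5, cx_3 = 8.5, cy_3 = 5, cz_3 = 4, d_3 = 2.5, cx_4 = 4.5, cy_4 = 4, cz_4 = 2.5, r_4 = 2, cx_5 = 14.5, cy_5 = 12, cz_5 = 1, h_5 = 6, cx_6 = 10, cy_6 = 9, w_6 = 5, d_6 = 4, h_6 = 3, cx_7 = 9, cy_7 = 6.5, r_7 = 2, h_7 = 2.5, cx_8 = 9, cy_8 = 14, cz_8 = 11.5, h_8 = 2.5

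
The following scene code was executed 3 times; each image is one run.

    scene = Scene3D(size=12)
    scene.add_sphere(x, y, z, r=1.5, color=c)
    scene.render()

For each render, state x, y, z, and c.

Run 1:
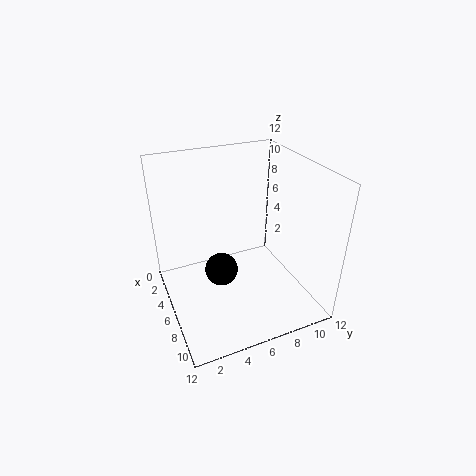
x = 4.5; y = 5; z = 2; c = 'black'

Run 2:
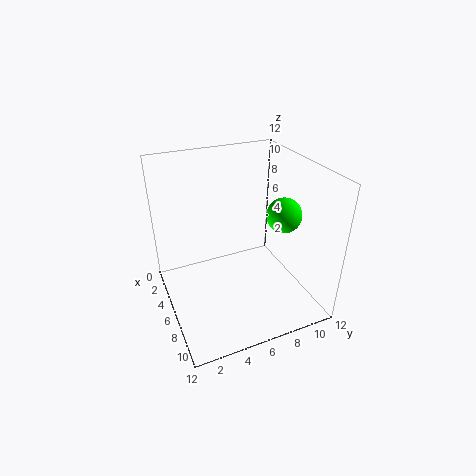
x = 6.5; y = 10; z = 7.5; c = 'lime'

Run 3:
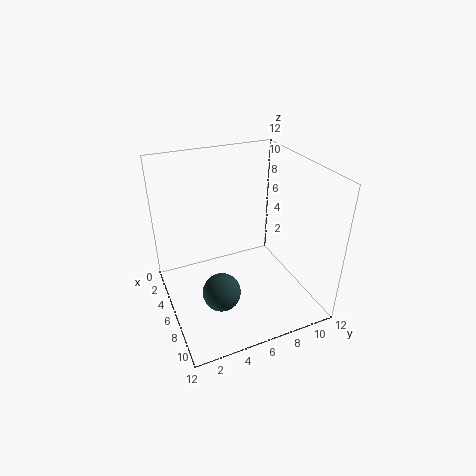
x = 8.5; y = 3.5; z = 3; c = 'darkslategray'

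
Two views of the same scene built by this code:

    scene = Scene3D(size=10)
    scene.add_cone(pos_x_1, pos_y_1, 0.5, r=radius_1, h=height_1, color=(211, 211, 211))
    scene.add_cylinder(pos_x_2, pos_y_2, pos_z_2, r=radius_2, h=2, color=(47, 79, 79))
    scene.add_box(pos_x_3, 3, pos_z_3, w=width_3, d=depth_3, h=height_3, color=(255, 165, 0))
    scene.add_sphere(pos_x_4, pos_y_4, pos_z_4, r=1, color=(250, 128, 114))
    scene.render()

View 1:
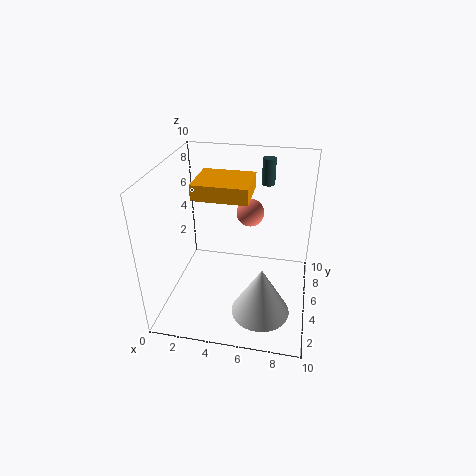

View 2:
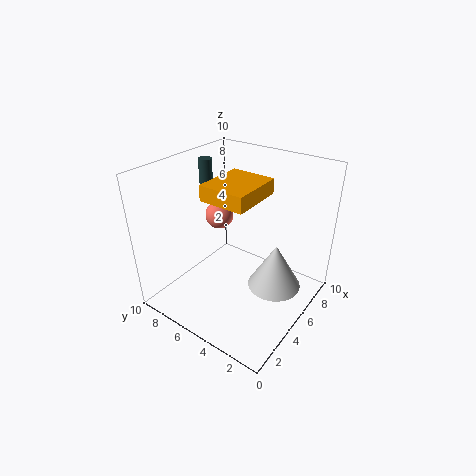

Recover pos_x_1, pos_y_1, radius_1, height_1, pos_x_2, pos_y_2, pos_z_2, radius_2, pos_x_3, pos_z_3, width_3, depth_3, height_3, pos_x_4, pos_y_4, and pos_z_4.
pos_x_1 = 7; pos_y_1 = 3; radius_1 = 2; height_1 = 3.5; pos_x_2 = 6.5; pos_y_2 = 9; pos_z_2 = 7.5; radius_2 = 0.5; pos_x_3 = 2.5; pos_z_3 = 8.5; width_3 = 3.5; depth_3 = 3; height_3 = 1; pos_x_4 = 5.5; pos_y_4 = 7; pos_z_4 = 6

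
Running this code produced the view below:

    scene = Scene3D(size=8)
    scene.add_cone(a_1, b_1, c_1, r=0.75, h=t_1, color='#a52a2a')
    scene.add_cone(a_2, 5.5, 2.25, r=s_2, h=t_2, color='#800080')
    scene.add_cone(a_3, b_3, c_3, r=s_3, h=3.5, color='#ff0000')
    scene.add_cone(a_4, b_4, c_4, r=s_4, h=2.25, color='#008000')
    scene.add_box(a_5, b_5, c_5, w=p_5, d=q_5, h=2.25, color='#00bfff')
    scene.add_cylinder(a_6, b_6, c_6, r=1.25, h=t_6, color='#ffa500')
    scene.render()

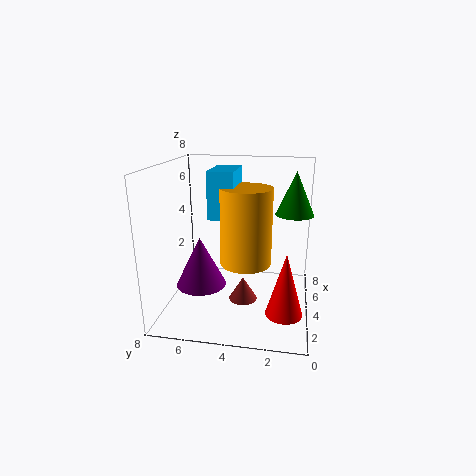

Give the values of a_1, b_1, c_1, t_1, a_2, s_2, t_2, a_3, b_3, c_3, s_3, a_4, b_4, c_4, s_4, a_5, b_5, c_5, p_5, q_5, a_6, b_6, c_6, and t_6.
a_1 = 2.75; b_1 = 3.5; c_1 = 1; t_1 = 1.25; a_2 = 1.75; s_2 = 1.25; t_2 = 2.5; a_3 = 2.75; b_3 = 1.25; c_3 = 0.25; s_3 = 1; a_4 = 4; b_4 = 1; c_4 = 5.5; s_4 = 1; a_5 = 1.5; b_5 = 3.75; c_5 = 5.75; p_5 = 2.25; q_5 = 1.25; a_6 = 2; b_6 = 3.25; c_6 = 3.5; t_6 = 3.75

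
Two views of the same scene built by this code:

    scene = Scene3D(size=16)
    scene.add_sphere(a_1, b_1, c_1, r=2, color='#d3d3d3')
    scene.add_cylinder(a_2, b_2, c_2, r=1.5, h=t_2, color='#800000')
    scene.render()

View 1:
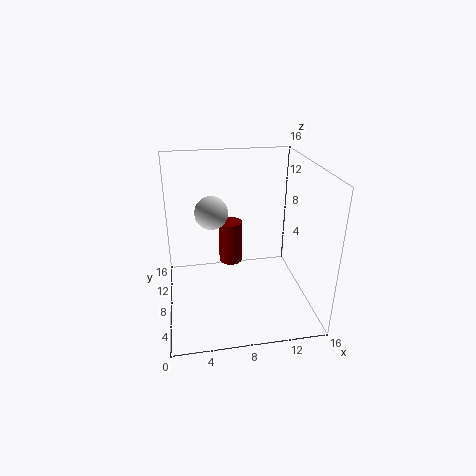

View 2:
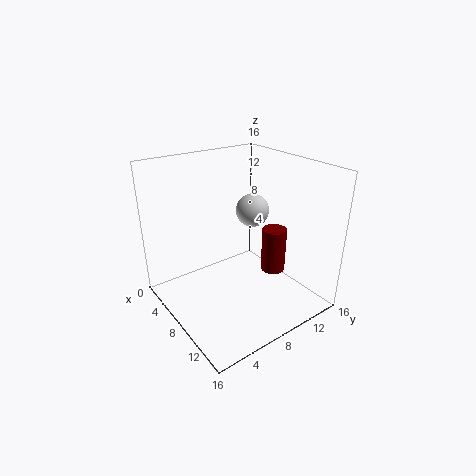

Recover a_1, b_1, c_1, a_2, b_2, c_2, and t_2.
a_1 = 5.5, b_1 = 12, c_1 = 9.5, a_2 = 8, b_2 = 13.5, c_2 = 2, t_2 = 5.5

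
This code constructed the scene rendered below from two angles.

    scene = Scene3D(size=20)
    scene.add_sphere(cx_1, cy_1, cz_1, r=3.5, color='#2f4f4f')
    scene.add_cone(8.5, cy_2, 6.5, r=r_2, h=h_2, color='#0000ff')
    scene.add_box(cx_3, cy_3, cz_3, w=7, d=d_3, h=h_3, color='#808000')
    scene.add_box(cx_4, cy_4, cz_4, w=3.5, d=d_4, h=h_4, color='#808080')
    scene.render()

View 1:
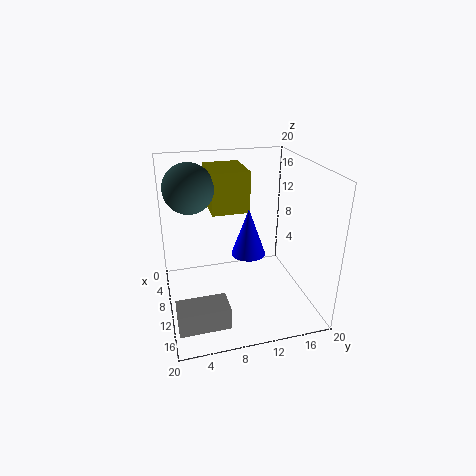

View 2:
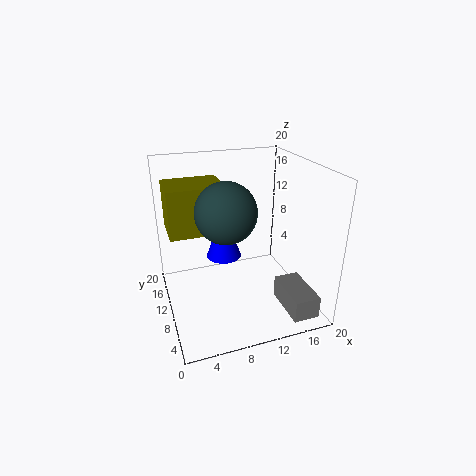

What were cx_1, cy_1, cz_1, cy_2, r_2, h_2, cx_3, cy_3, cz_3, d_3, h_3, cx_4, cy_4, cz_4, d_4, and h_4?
cx_1 = 6.5
cy_1 = 4
cz_1 = 16.5
cy_2 = 12
r_2 = 2.5
h_2 = 7
cx_3 = 0.5
cy_3 = 7
cz_3 = 12.5
d_3 = 5.5
h_3 = 6
cx_4 = 14.5
cy_4 = 0.5
cz_4 = 1.5
d_4 = 6.5
h_4 = 3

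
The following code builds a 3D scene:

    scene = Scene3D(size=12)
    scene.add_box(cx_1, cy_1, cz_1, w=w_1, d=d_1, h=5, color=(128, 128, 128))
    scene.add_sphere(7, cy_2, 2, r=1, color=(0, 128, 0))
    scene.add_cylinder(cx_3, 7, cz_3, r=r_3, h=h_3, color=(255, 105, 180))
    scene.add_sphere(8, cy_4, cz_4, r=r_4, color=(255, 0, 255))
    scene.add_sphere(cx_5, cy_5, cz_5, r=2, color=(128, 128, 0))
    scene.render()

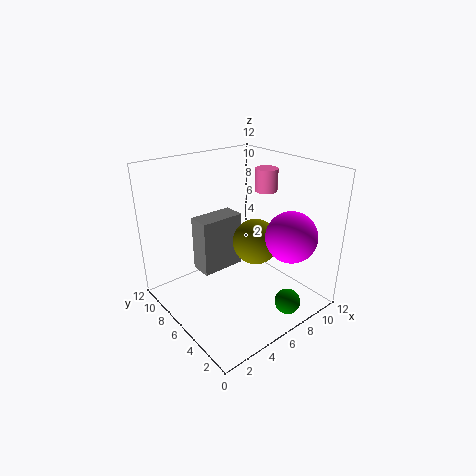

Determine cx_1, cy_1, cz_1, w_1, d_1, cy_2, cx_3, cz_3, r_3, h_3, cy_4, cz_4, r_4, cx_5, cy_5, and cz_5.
cx_1 = 4, cy_1 = 8, cz_1 = 2, w_1 = 4, d_1 = 2, cy_2 = 1, cx_3 = 10, cz_3 = 9, r_3 = 1, h_3 = 2, cy_4 = 2, cz_4 = 7, r_4 = 2, cx_5 = 8, cy_5 = 6, cz_5 = 5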